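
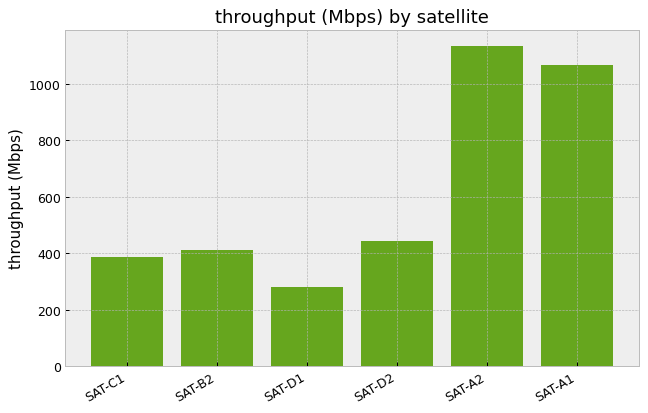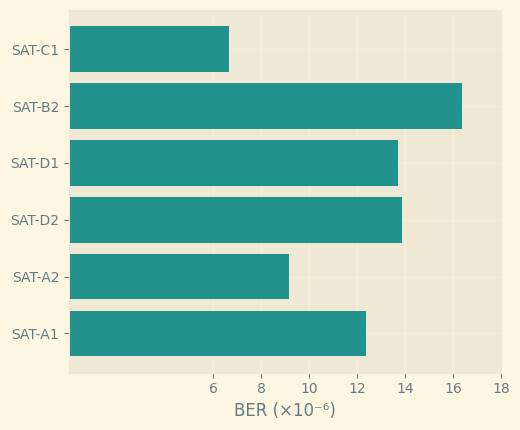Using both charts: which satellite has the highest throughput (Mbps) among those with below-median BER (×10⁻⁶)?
SAT-A2

Chart 2 median BER (×10⁻⁶) ≈ 14; below-median satellites: SAT-C1, SAT-A2, SAT-A1. Among those, SAT-A2 has the highest throughput (Mbps) (≈ 1200).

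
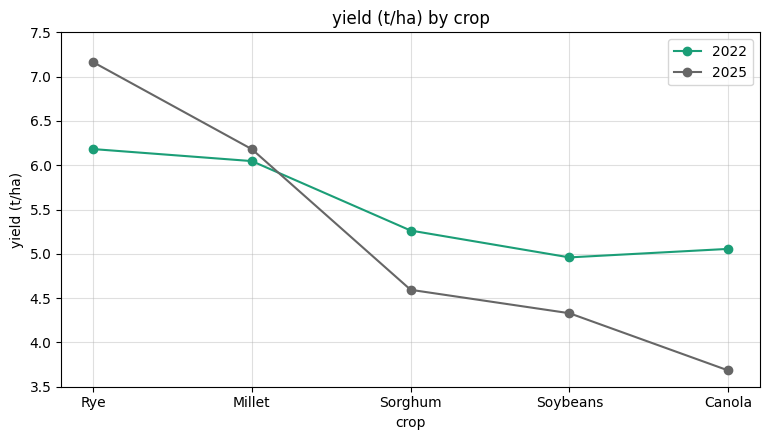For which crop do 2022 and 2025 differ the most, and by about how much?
Canola, ≈ 1.5 t/ha

Canola: 2022 ≈ 5.0, 2025 ≈ 3.5 → gap ≈ 1.5. Next-largest (Rye) is only ≈ 1.0.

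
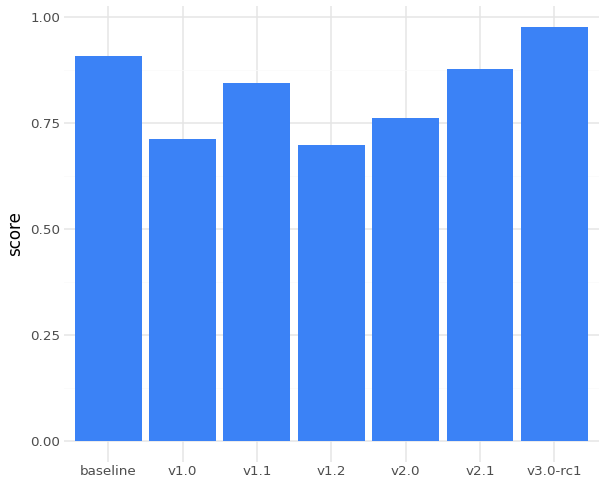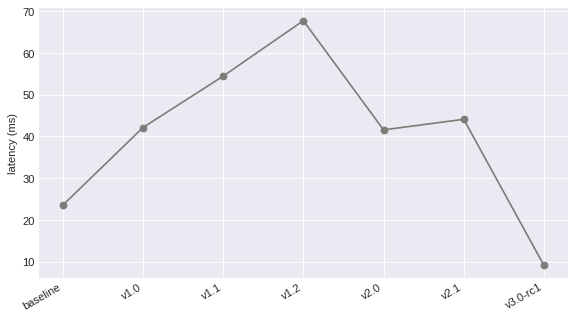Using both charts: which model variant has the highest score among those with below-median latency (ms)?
v3.0-rc1

Chart 2 median latency (ms) ≈ 40; below-median model variants: baseline, v2.0, v3.0-rc1. Among those, v3.0-rc1 has the highest score (≈ 1).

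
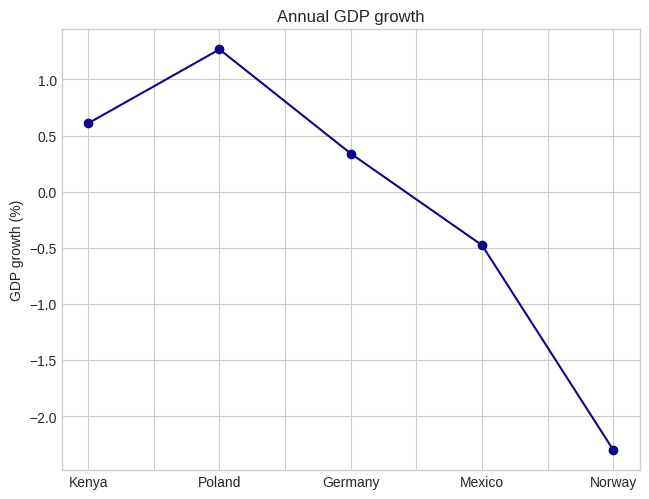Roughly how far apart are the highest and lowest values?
Max Poland ≈ 1.5, min Norway ≈ -2.5; range ≈ 4.0.

≈ 4.0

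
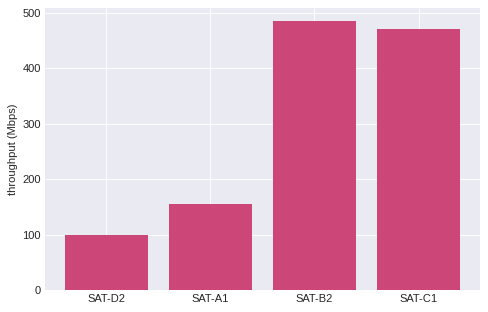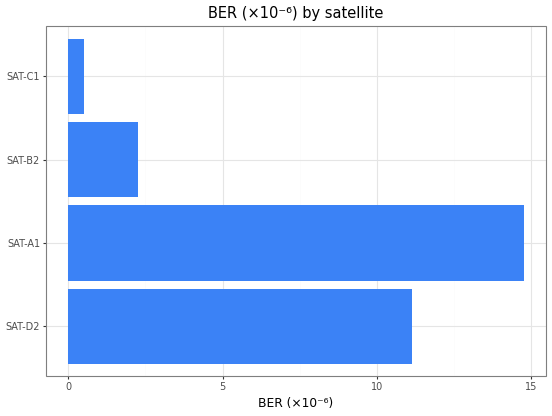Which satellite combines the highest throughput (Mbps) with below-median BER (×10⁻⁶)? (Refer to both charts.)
SAT-B2

Chart 2 median BER (×10⁻⁶) ≈ 6; below-median satellites: SAT-B2, SAT-C1. Among those, SAT-B2 has the highest throughput (Mbps) (≈ 500).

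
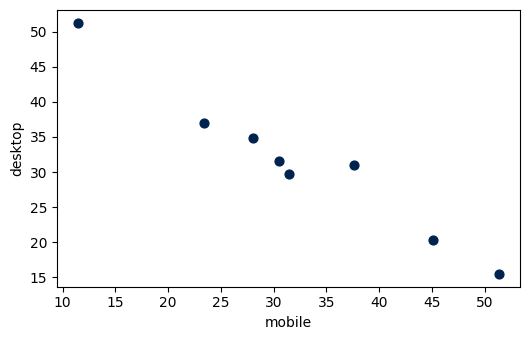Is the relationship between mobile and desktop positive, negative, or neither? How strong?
Points are negatively correlated; strong (|r| ≈ 1.0).

negative, strong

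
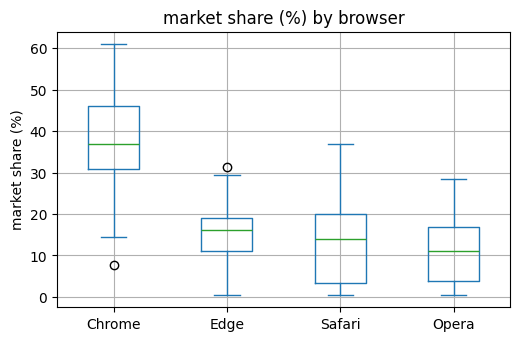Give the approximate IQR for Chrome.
≈ 15

Q3 ≈ 45, Q1 ≈ 30; IQR ≈ 15.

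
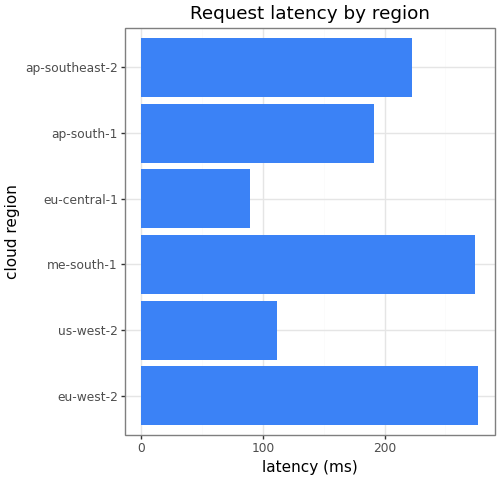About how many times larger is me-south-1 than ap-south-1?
≈ 1.38×

me-south-1 ≈ 275, ap-south-1 ≈ 200; 275/200 ≈ 1.38.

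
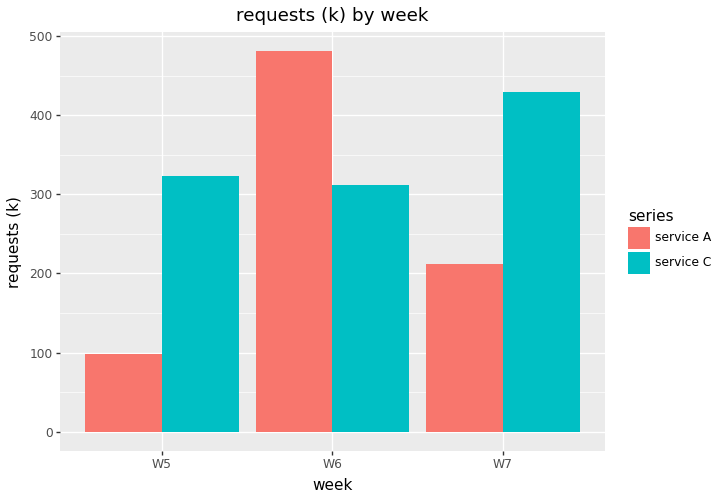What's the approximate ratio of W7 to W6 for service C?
W7 ≈ 450, W6 ≈ 300; 450/300 ≈ 1.5.

≈ 1.5×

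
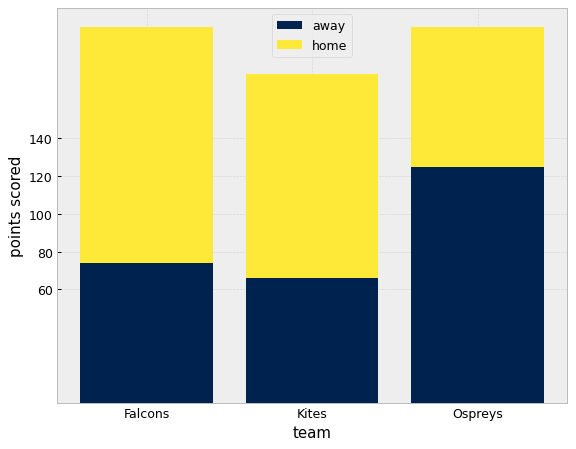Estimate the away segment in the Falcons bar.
away top ≈ 80, bottom ≈ 0; segment ≈ 80.

≈ 80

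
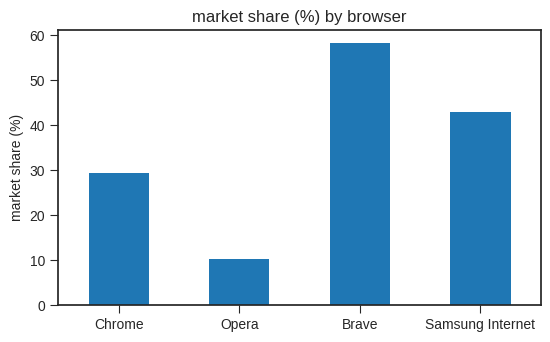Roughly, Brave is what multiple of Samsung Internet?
Brave ≈ 60, Samsung Internet ≈ 45; 60/45 ≈ 1.33.

≈ 1.33×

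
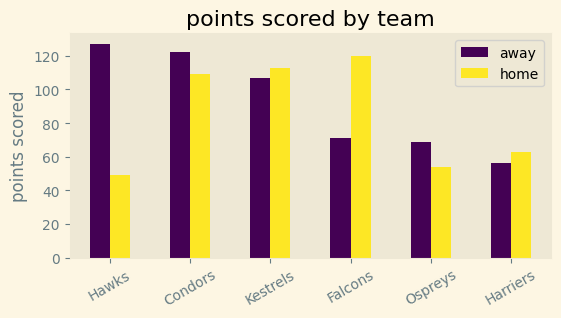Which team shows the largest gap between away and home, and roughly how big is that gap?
Hawks, ≈ 80

Hawks: away ≈ 120, home ≈ 40 → gap ≈ 80. Next-largest (Falcons) is only ≈ 40.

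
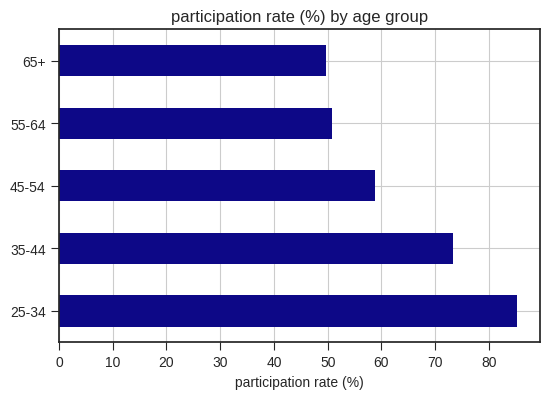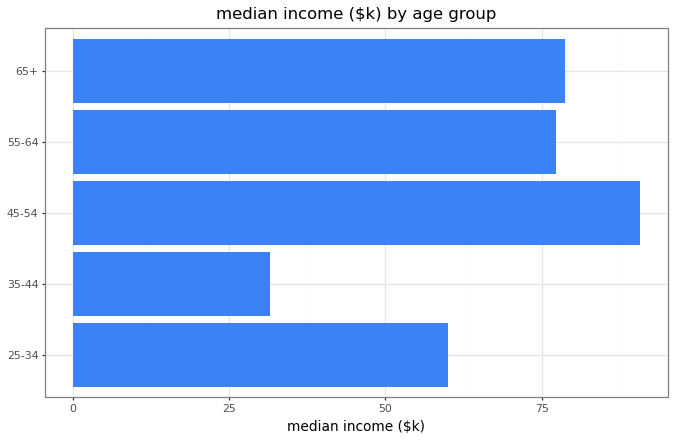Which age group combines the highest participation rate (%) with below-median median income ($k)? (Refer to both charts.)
25-34

Chart 2 median median income ($k) ≈ 80; below-median age groups: 25-34, 35-44. Among those, 25-34 has the highest participation rate (%) (≈ 90).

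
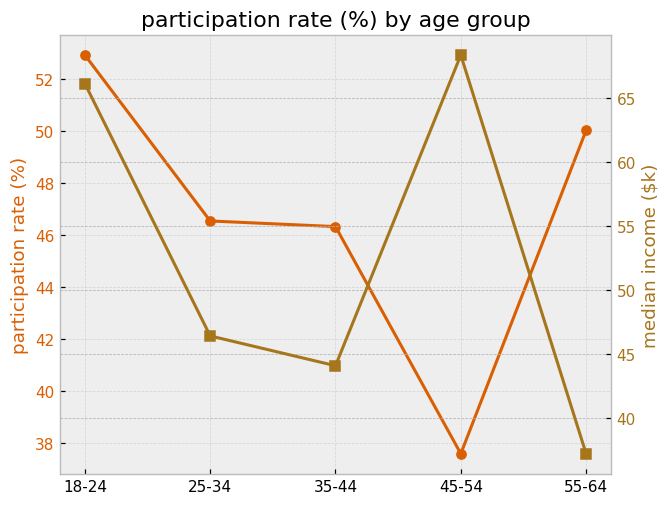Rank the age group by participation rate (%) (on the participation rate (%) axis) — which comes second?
Top 3 (on the participation rate (%) axis): 18-24 ≈ 52, 55-64 ≈ 50, 25-34 ≈ 46.

55-64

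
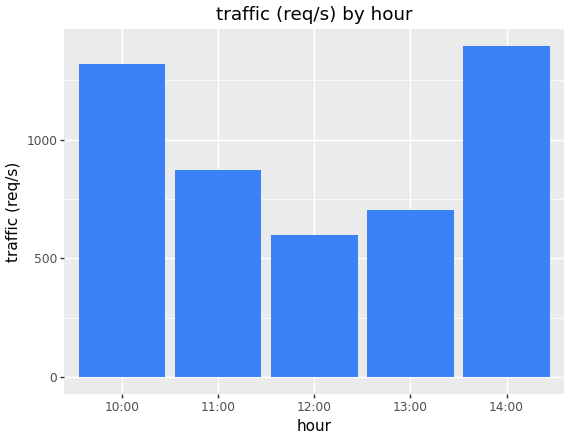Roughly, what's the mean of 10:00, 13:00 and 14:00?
≈ 1200

(1400 + 800 + 1400) / 3 ≈ 1200.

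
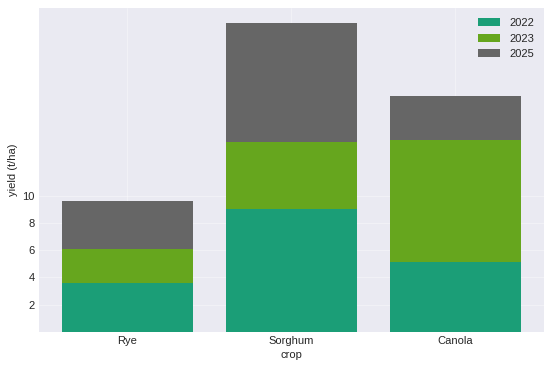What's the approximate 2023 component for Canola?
≈ 8

2023 top ≈ 14, bottom ≈ 6; segment ≈ 8.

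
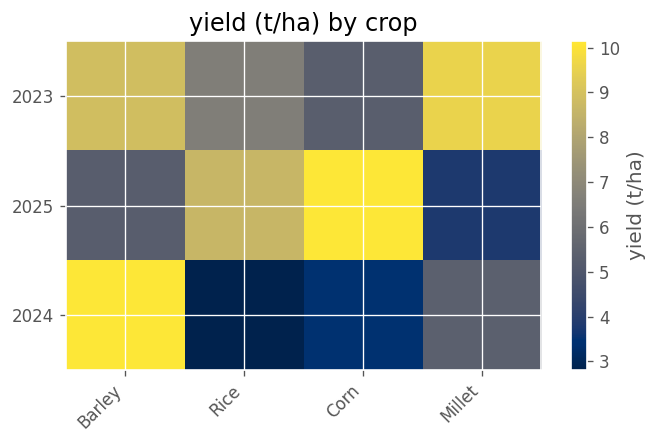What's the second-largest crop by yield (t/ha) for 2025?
Rice

Top 3 for 2025: Corn ≈ 10, Rice ≈ 9, Barley ≈ 5.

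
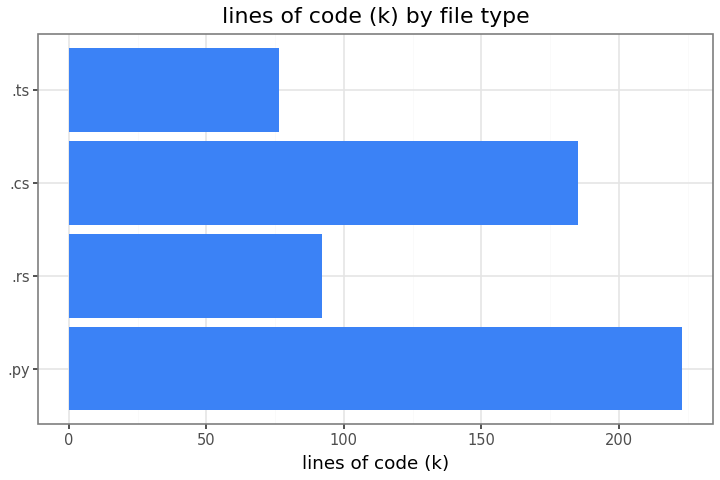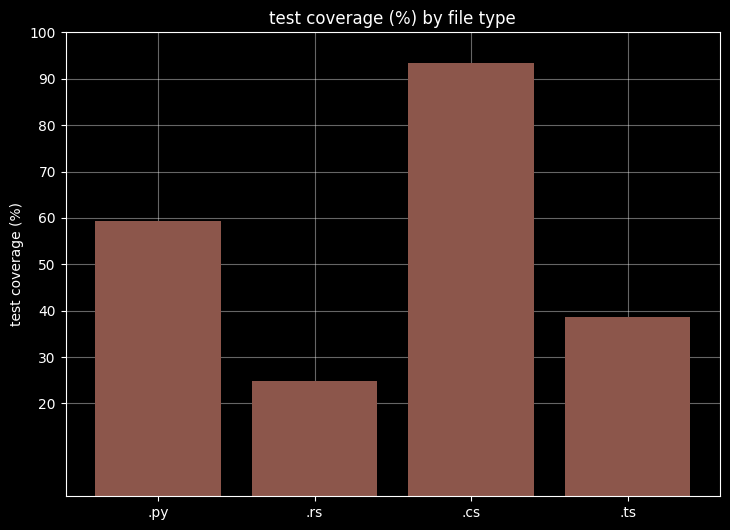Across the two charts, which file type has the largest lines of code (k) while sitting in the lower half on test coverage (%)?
Chart 2 median test coverage (%) ≈ 50; below-median file types: .rs, .ts. Among those, .rs has the highest lines of code (k) (≈ 100).

.rs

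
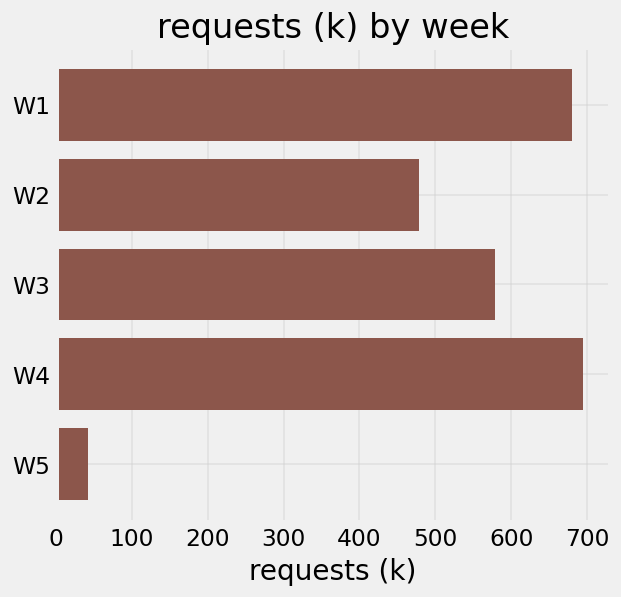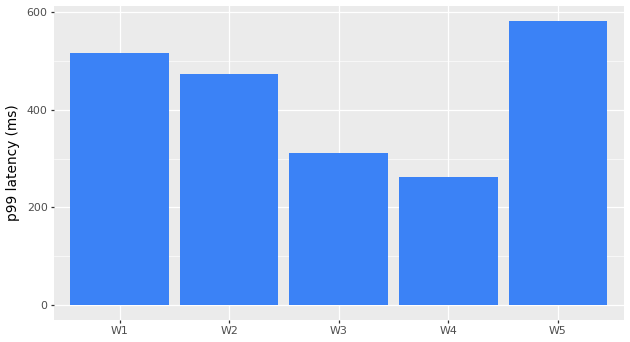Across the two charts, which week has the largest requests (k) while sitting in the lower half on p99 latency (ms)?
W4

Chart 2 median p99 latency (ms) ≈ 500; below-median weeks: W3, W4. Among those, W4 has the highest requests (k) (≈ 700).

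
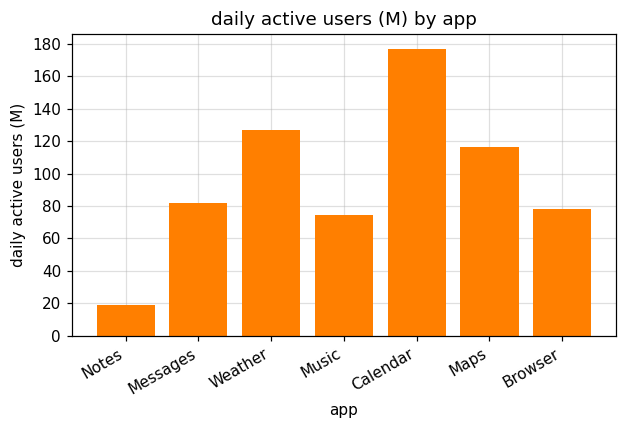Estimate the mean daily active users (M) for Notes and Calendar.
(20 + 180) / 2 ≈ 100.

≈ 100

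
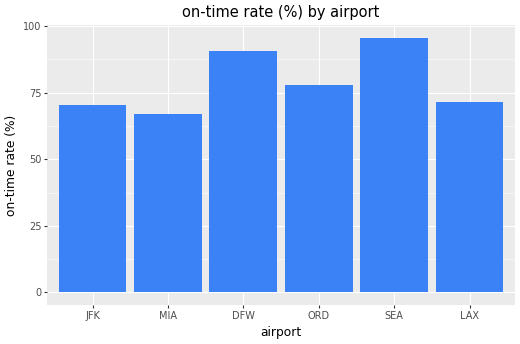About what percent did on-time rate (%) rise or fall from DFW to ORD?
DFW ≈ 90, ORD ≈ 80; (80 − 90) / 90 ≈ -11.1%.

≈ -11.1%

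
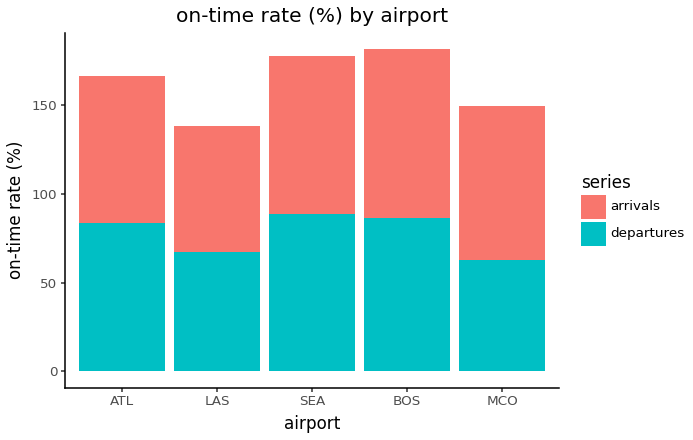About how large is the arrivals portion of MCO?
arrivals top ≈ 140, bottom ≈ 60; segment ≈ 80.

≈ 80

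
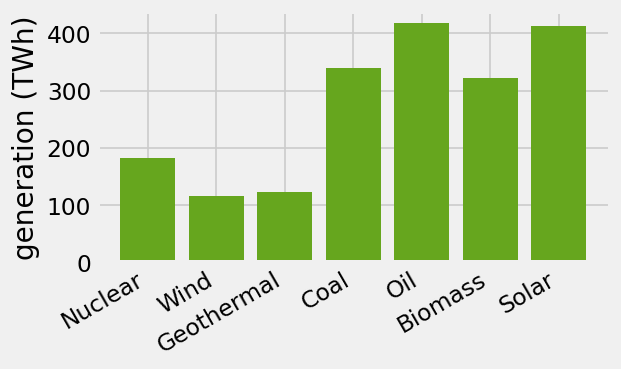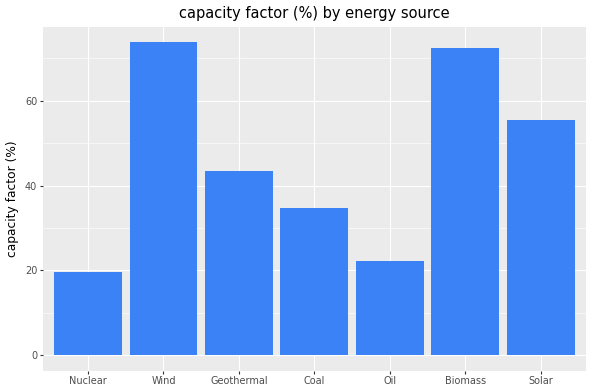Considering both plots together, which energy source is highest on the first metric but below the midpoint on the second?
Chart 2 median capacity factor (%) ≈ 40; below-median energy sources: Nuclear, Coal, Oil. Among those, Oil has the highest generation (TWh) (≈ 400).

Oil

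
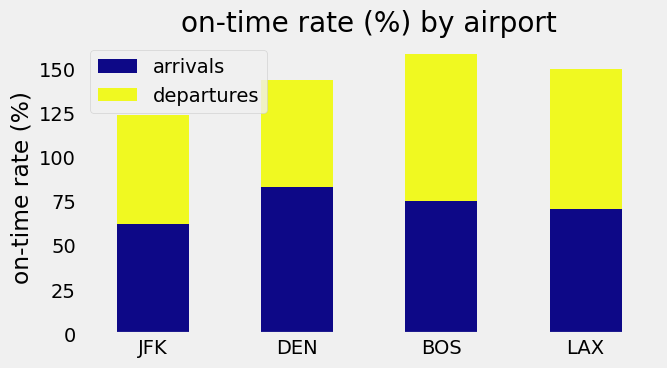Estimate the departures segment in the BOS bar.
departures top ≈ 160, bottom ≈ 80; segment ≈ 80.

≈ 80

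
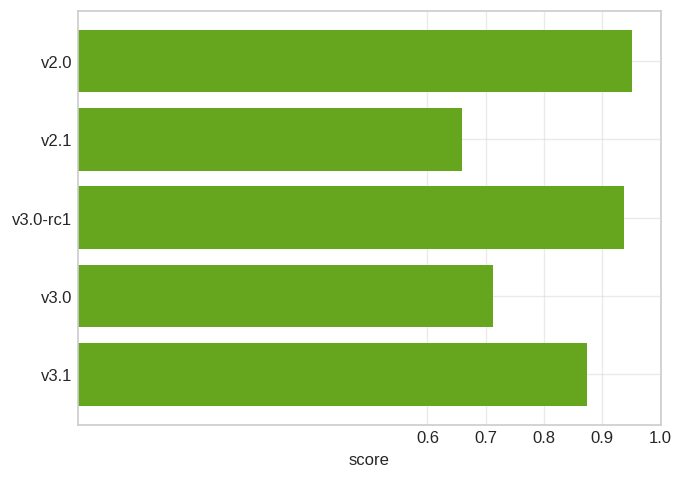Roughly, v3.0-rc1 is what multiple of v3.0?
≈ 1.29×

v3.0-rc1 ≈ 0.9, v3.0 ≈ 0.7; 0.9/0.7 ≈ 1.29.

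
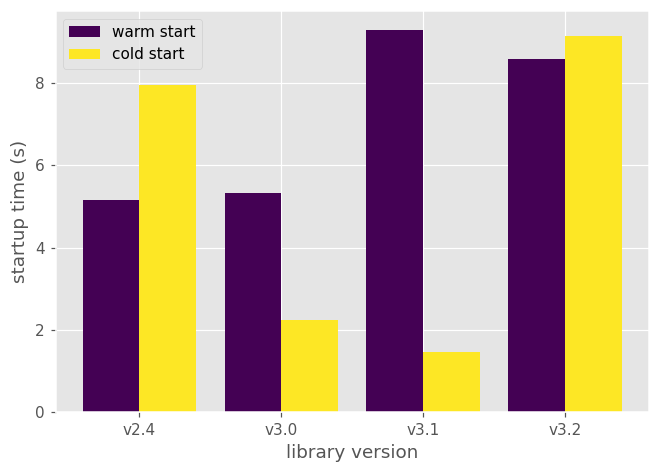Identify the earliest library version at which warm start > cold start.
v3.0

v2.4: warm start ≈ 5 vs cold start ≈ 8 (not yet); v3.0: warm start ≈ 5 vs cold start ≈ 2 (first crossover).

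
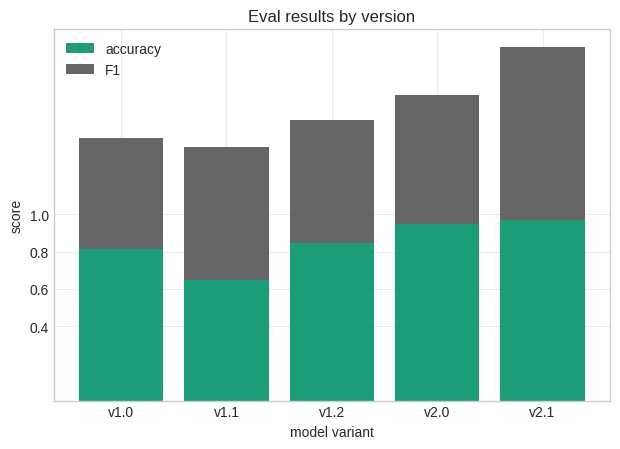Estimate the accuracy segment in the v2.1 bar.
≈ 1.0

accuracy top ≈ 1.0, bottom ≈ 0.0; segment ≈ 1.0.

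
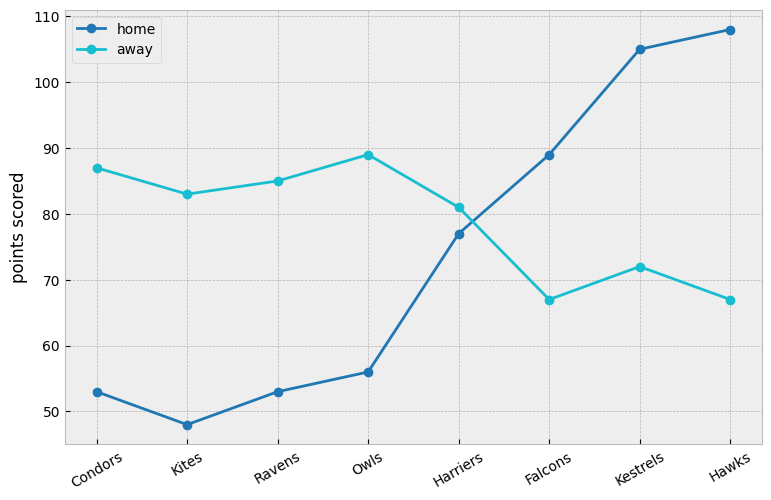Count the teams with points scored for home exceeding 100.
Above 100: Kestrels, Hawks.

2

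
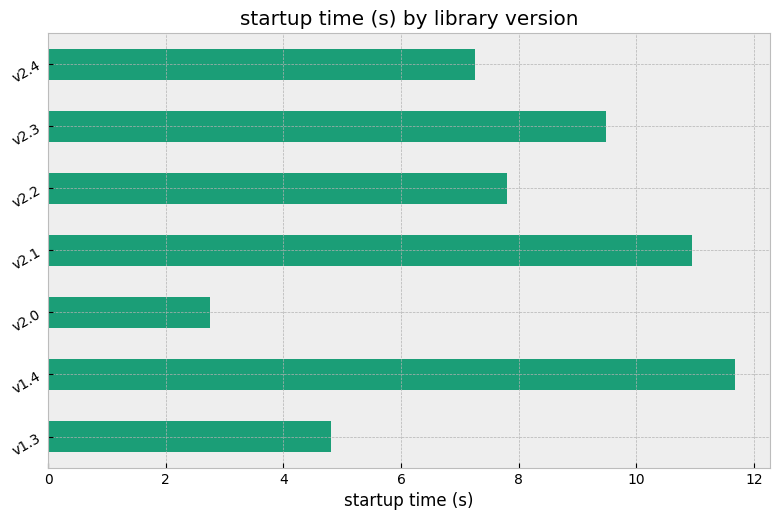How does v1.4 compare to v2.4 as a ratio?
≈ 1.71×

v1.4 ≈ 12, v2.4 ≈ 7; 12/7 ≈ 1.71.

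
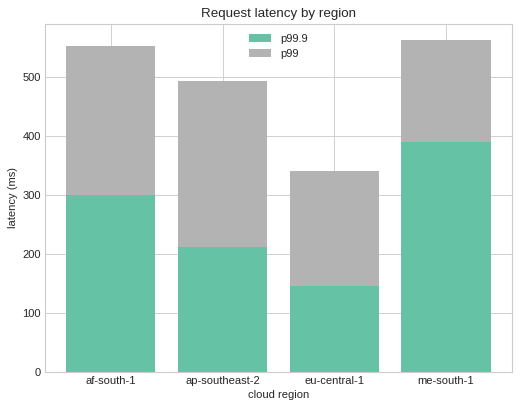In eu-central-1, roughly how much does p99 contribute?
p99 top ≈ 350, bottom ≈ 150; segment ≈ 200.

≈ 200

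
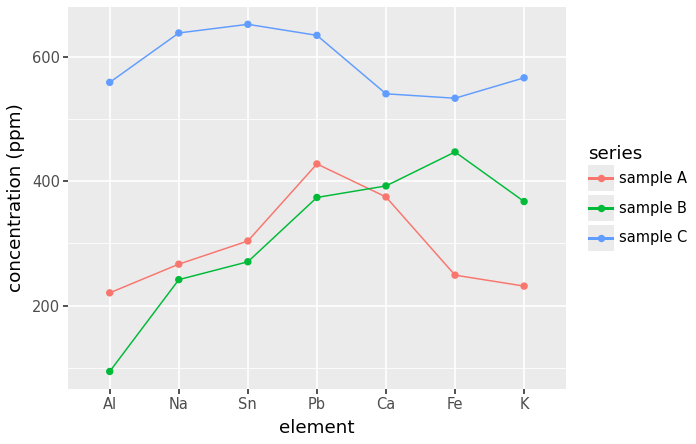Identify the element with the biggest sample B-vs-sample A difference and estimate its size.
Fe: sample B ≈ 450, sample A ≈ 250 → gap ≈ 200. Next-largest (K) is only ≈ 100.

Fe, ≈ 200 ppm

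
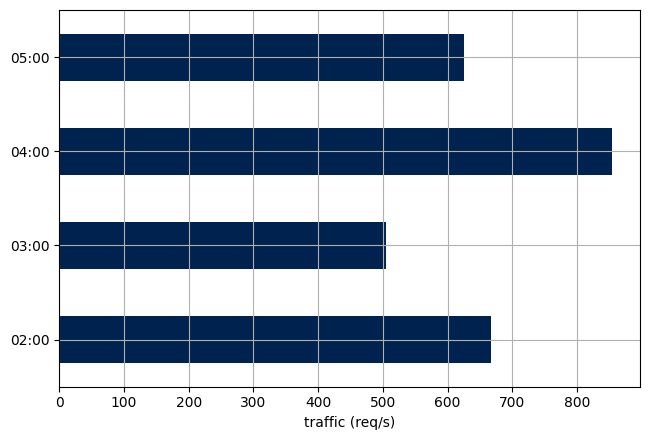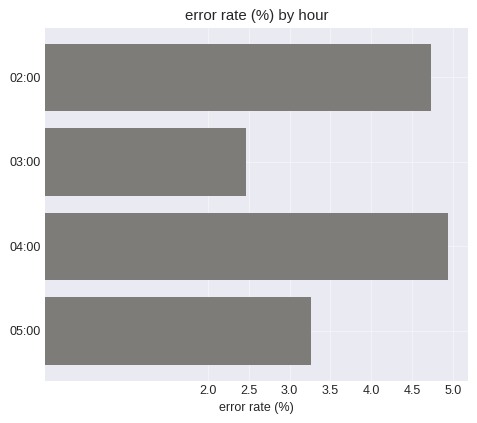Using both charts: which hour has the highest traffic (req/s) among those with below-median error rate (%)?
Chart 2 median error rate (%) ≈ 4; below-median hours: 03:00, 05:00. Among those, 05:00 has the highest traffic (req/s) (≈ 600).

05:00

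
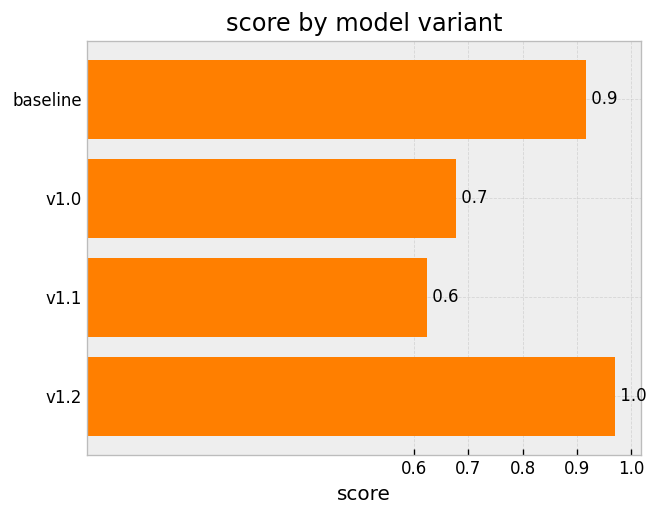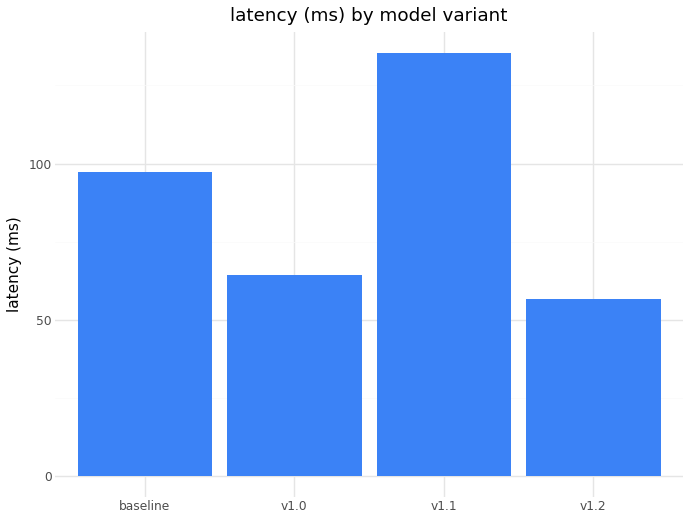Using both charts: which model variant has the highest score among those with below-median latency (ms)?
Chart 2 median latency (ms) ≈ 80; below-median model variants: v1.0, v1.2. Among those, v1.2 has the highest score (≈ 1).

v1.2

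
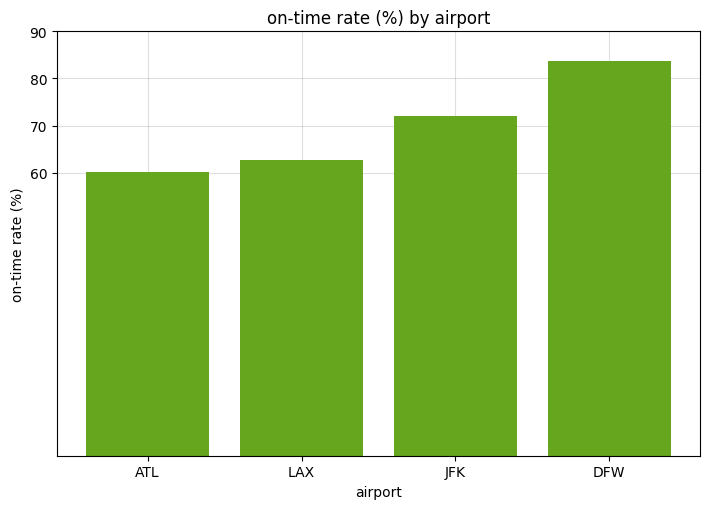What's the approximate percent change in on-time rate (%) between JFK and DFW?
≈ +14.3%

JFK ≈ 70, DFW ≈ 80; (80 − 70) / 70 ≈ +14.3%.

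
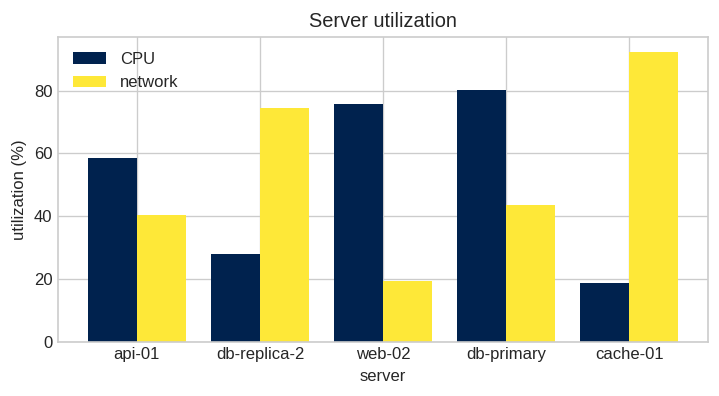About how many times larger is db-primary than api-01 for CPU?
db-primary ≈ 80, api-01 ≈ 60; 80/60 ≈ 1.33.

≈ 1.33×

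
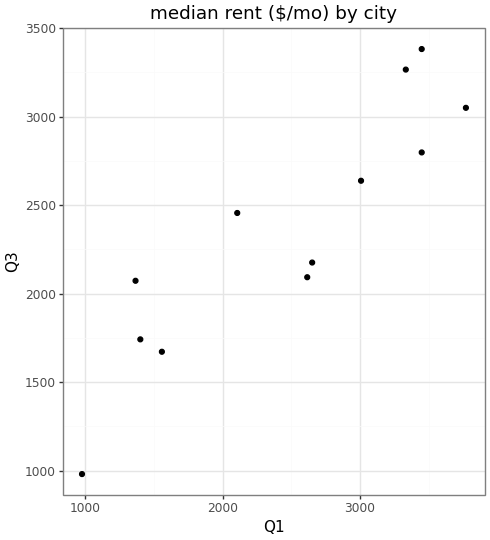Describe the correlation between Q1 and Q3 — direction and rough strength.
positive, strong

Points are positively correlated; strong (|r| ≈ 0.9).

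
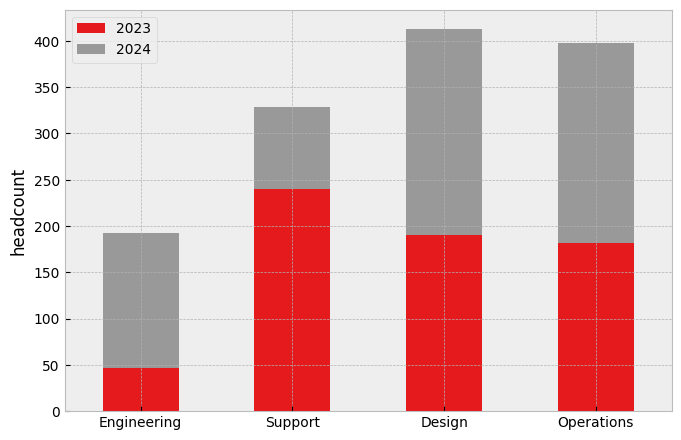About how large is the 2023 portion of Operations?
≈ 200

2023 top ≈ 200, bottom ≈ 0; segment ≈ 200.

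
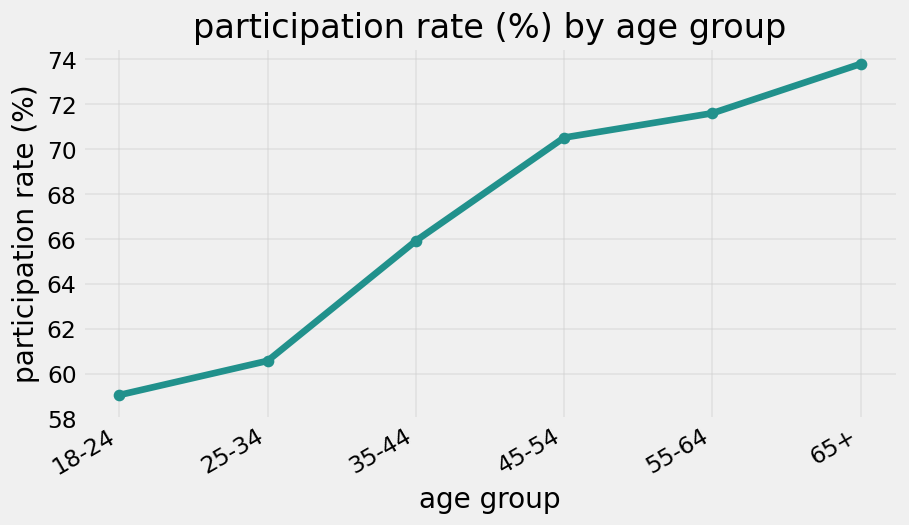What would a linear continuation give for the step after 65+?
Last three: 70, 72, 74 → slope ≈ 2/step → next ≈ 76.

≈ 76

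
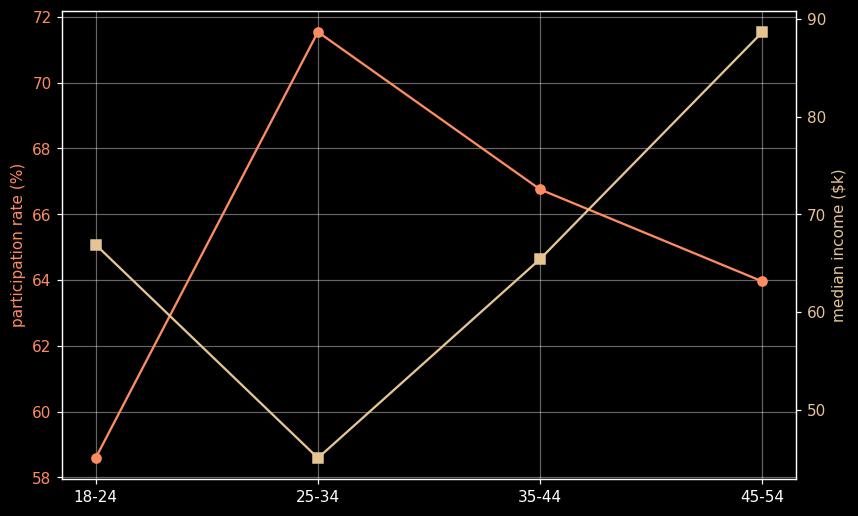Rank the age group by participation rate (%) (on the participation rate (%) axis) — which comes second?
35-44

Top 3 (on the participation rate (%) axis): 25-34 ≈ 72, 35-44 ≈ 66, 45-54 ≈ 64.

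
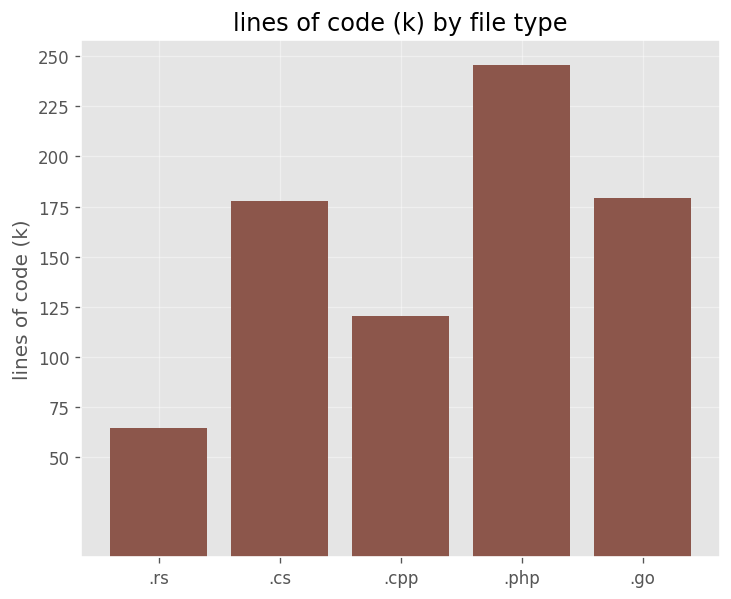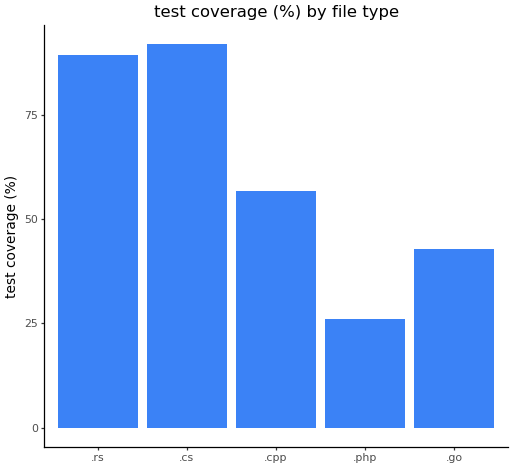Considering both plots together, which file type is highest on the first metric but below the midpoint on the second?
Chart 2 median test coverage (%) ≈ 60; below-median file types: .php, .go. Among those, .php has the highest lines of code (k) (≈ 250).

.php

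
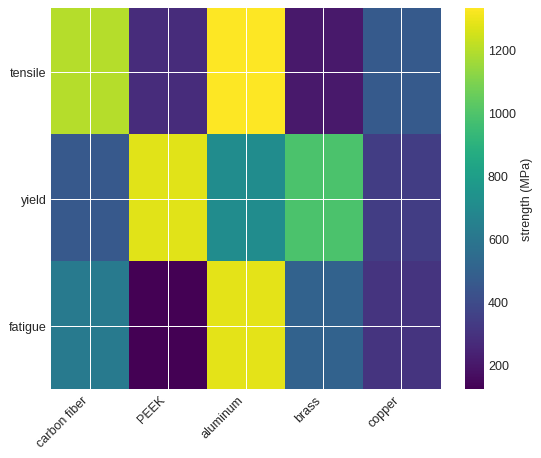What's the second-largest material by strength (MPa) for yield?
brass

Top 3 for yield: PEEK ≈ 1200, brass ≈ 1000, aluminum ≈ 800.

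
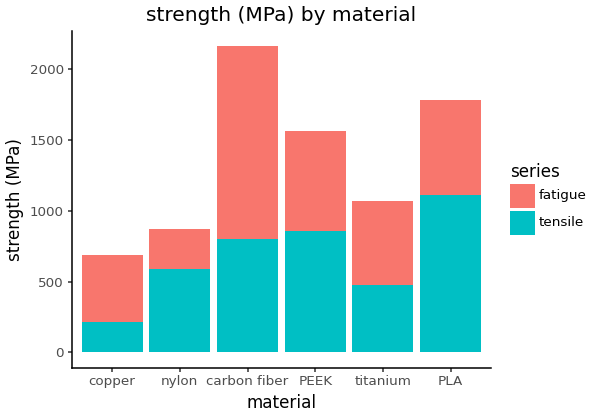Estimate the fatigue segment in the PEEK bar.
fatigue top ≈ 1600, bottom ≈ 800; segment ≈ 800.

≈ 800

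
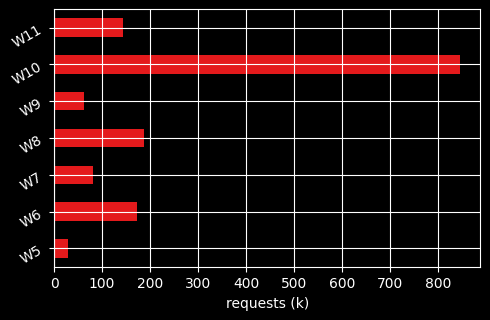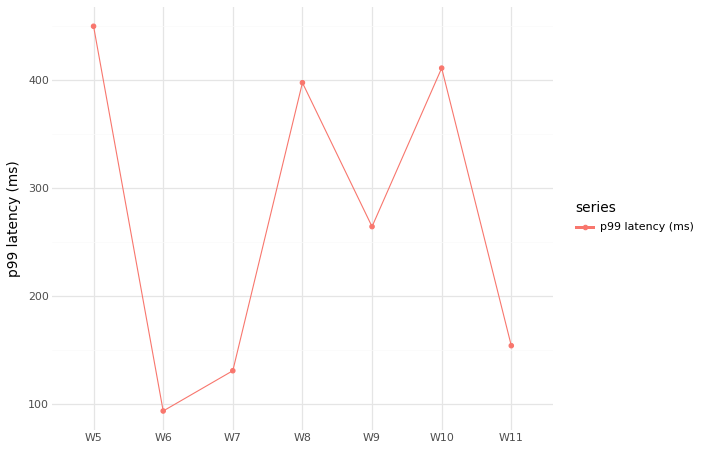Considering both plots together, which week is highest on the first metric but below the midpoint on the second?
Chart 2 median p99 latency (ms) ≈ 250; below-median weeks: W6, W7, W11. Among those, W6 has the highest requests (k) (≈ 200).

W6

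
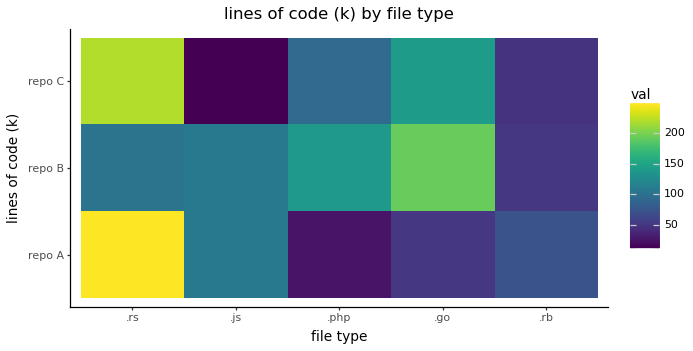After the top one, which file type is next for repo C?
Top 3 for repo C: .rs ≈ 220, .go ≈ 140, .php ≈ 100.

.go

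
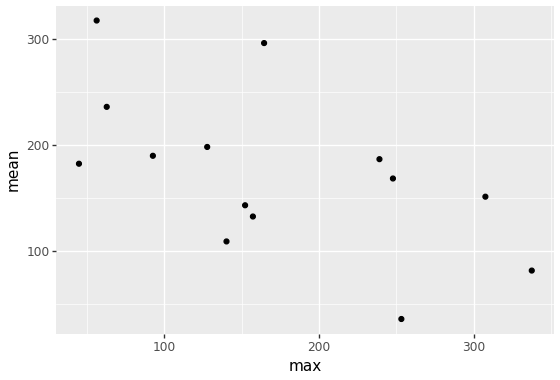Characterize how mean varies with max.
Points are negatively correlated; moderate (|r| ≈ 0.6).

negative, moderate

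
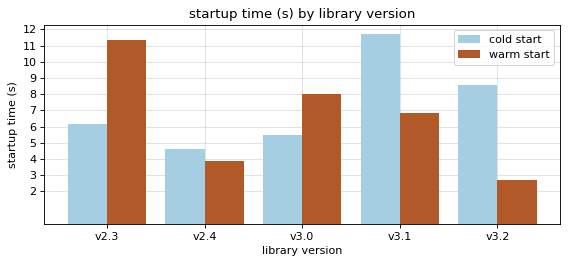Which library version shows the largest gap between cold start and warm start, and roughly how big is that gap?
v3.2, ≈ 6 s

v3.2: cold start ≈ 9, warm start ≈ 3 → gap ≈ 6. Next-largest (v2.3) is only ≈ 5.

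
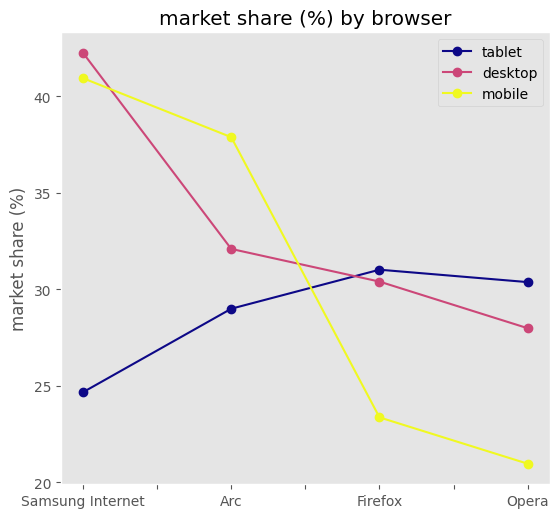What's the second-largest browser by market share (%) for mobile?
Arc

Top 3 for mobile: Samsung Internet ≈ 40, Arc ≈ 38, Firefox ≈ 24.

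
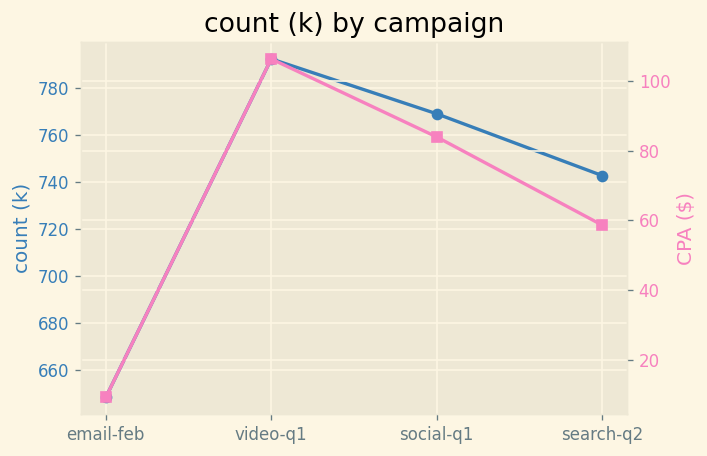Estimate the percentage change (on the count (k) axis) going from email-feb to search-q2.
≈ +15.6%

email-feb ≈ 640, search-q2 ≈ 740; (740 − 640) / 640 ≈ +15.6%.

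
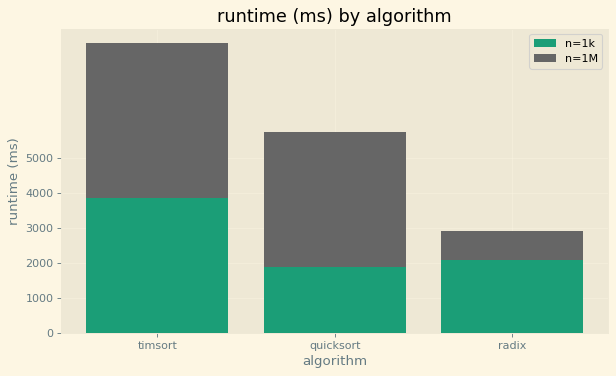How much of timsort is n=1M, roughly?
n=1M top ≈ 8000, bottom ≈ 4000; segment ≈ 4000.

≈ 4000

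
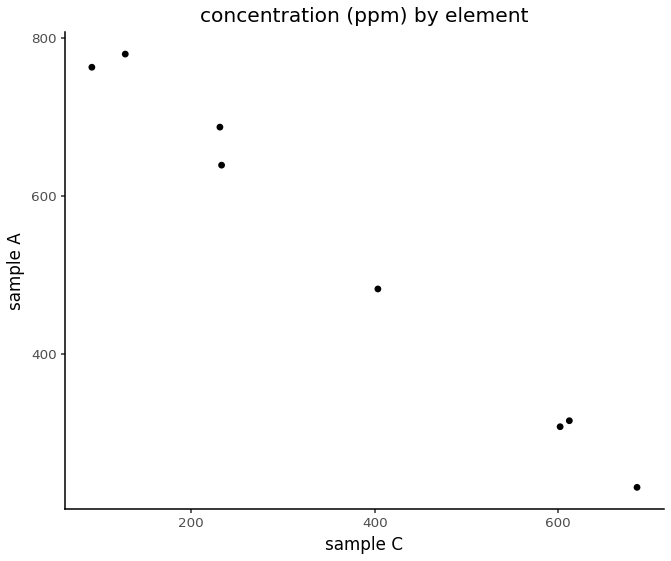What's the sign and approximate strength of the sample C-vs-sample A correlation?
Points are negatively correlated; strong (|r| ≈ 1.0).

negative, strong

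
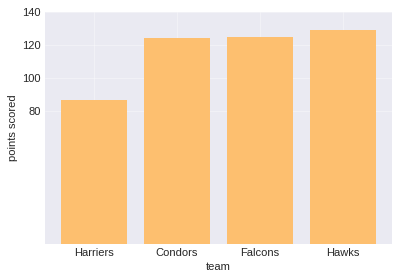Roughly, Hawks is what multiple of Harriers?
Hawks ≈ 120, Harriers ≈ 80; 120/80 ≈ 1.5.

≈ 1.5×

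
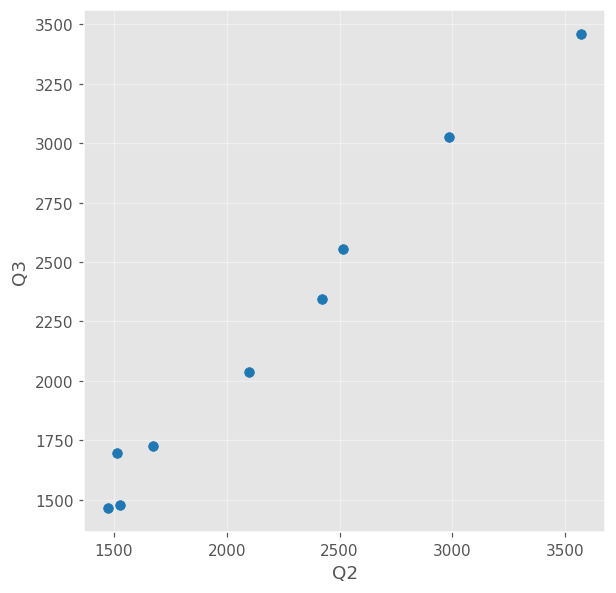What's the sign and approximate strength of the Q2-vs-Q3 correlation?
Points are positively correlated; strong (|r| ≈ 1.0).

positive, strong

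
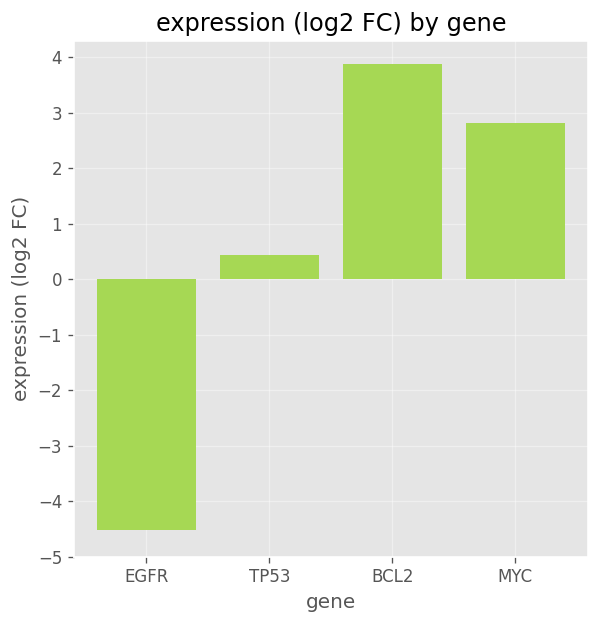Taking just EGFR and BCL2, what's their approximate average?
≈ 0

(-5 + 4) / 2 ≈ 0.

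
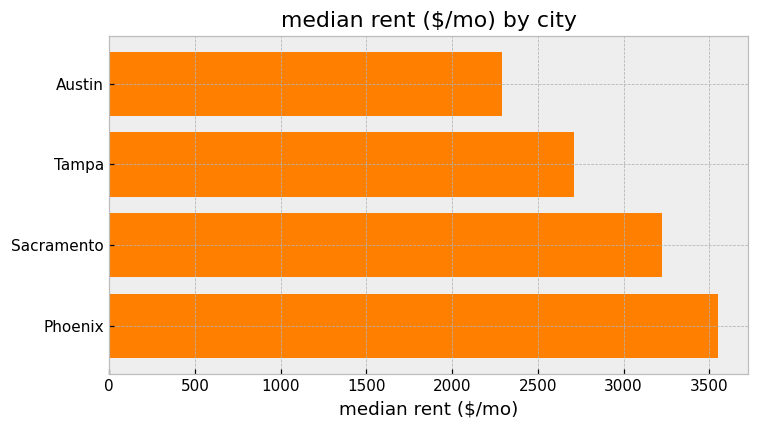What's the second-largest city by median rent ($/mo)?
Sacramento

Top 3: Phoenix ≈ 3500, Sacramento ≈ 3000, Tampa ≈ 2500.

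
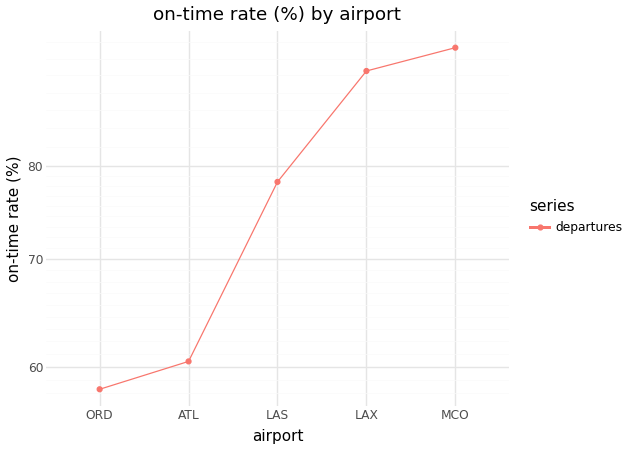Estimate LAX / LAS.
LAX ≈ 90, LAS ≈ 80; 90/80 ≈ 1.12.

≈ 1.12×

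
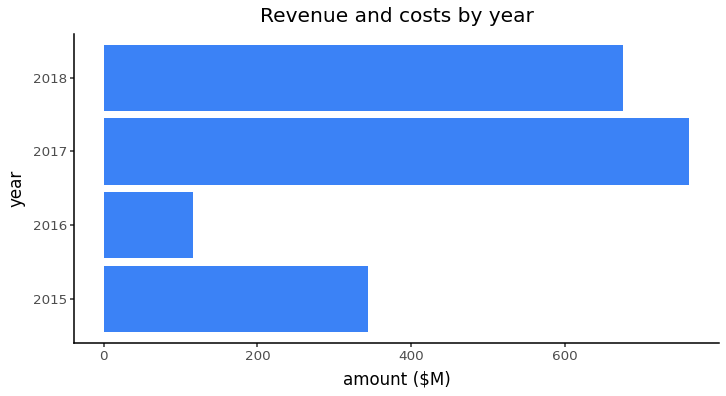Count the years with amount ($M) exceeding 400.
Above 400: 2017, 2018.

2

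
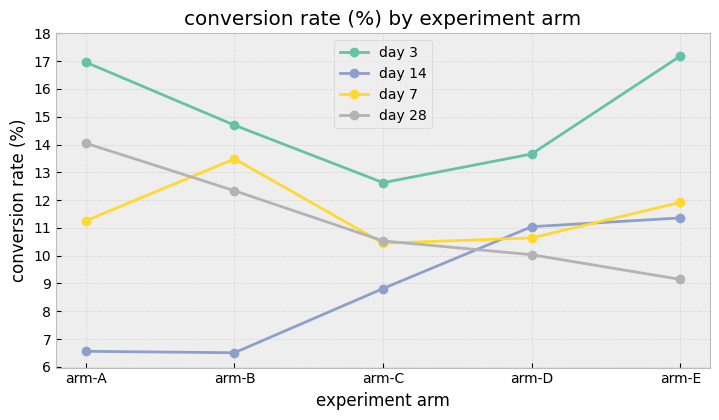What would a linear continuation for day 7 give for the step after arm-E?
≈ 13

Last three: 10, 11, 12 → slope ≈ 1/step → next ≈ 13.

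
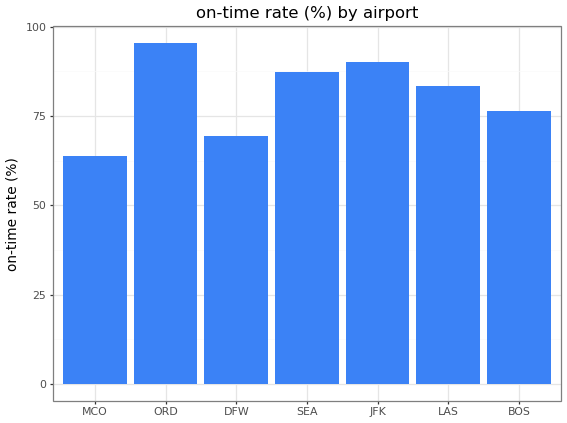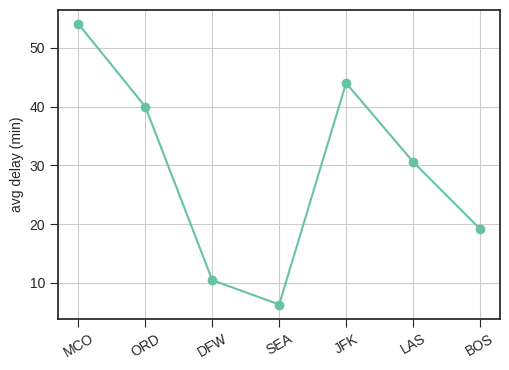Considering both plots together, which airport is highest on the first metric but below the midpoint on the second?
Chart 2 median avg delay (min) ≈ 30; below-median airports: DFW, SEA, BOS. Among those, SEA has the highest on-time rate (%) (≈ 90).

SEA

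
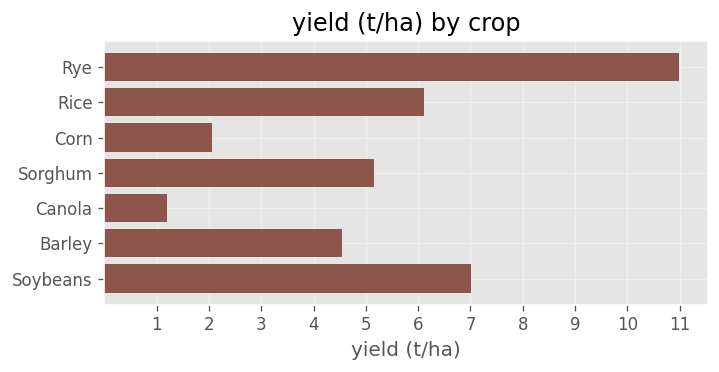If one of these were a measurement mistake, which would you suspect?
Rye

Rye ≈ 11; the rest sit between ≈ 1 and ≈ 7.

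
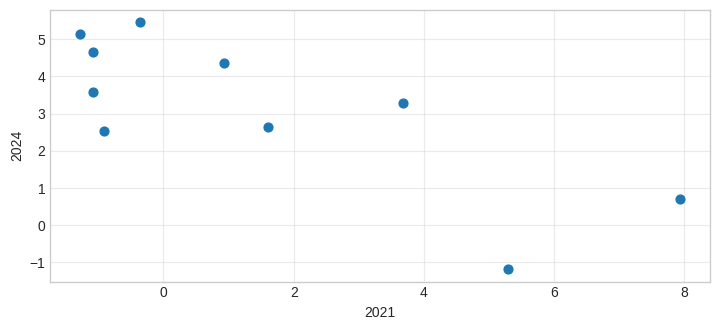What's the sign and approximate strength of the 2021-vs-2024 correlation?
negative, strong

Points are negatively correlated; strong (|r| ≈ 0.8).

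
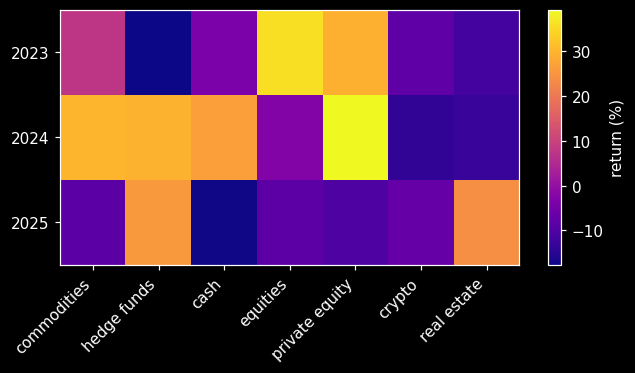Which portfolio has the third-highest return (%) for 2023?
Top 4 for 2023: equities ≈ 35, private equity ≈ 30, commodities ≈ 5, cash ≈ -5.

commodities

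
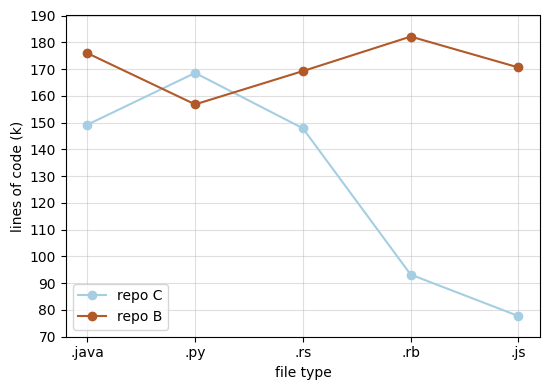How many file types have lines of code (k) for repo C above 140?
3

Above 140: .java, .py, .rs.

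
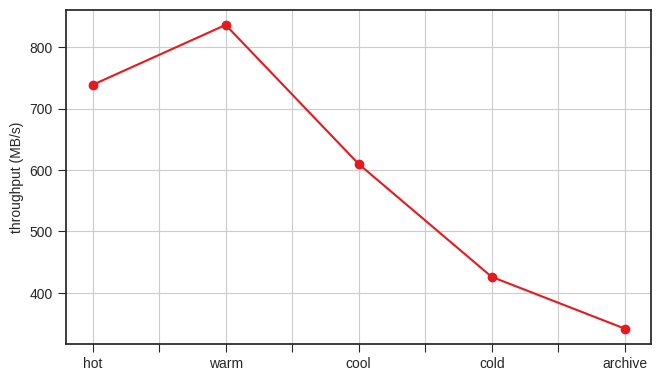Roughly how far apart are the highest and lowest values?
≈ 500

Max warm ≈ 850, min archive ≈ 350; range ≈ 500.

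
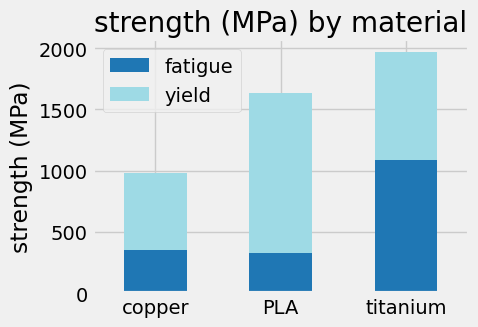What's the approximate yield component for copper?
yield top ≈ 1000, bottom ≈ 400; segment ≈ 600.

≈ 600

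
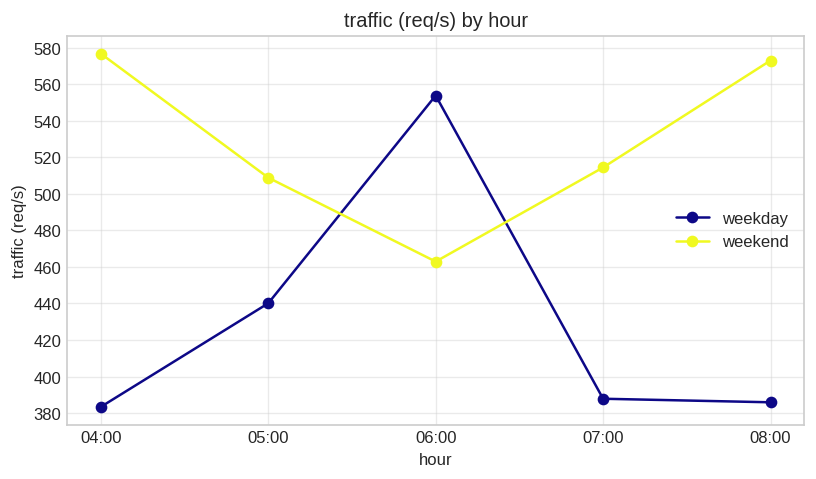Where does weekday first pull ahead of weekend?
05:00: weekday ≈ 440 vs weekend ≈ 500 (not yet); 06:00: weekday ≈ 560 vs weekend ≈ 460 (first crossover).

06:00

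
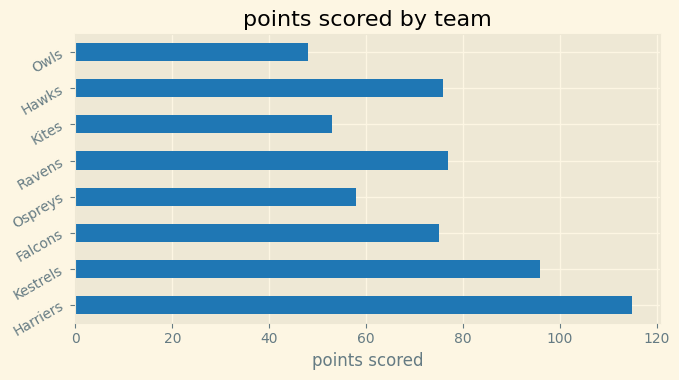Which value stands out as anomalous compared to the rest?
Harriers ≈ 120; the rest sit between ≈ 50 and ≈ 100.

Harriers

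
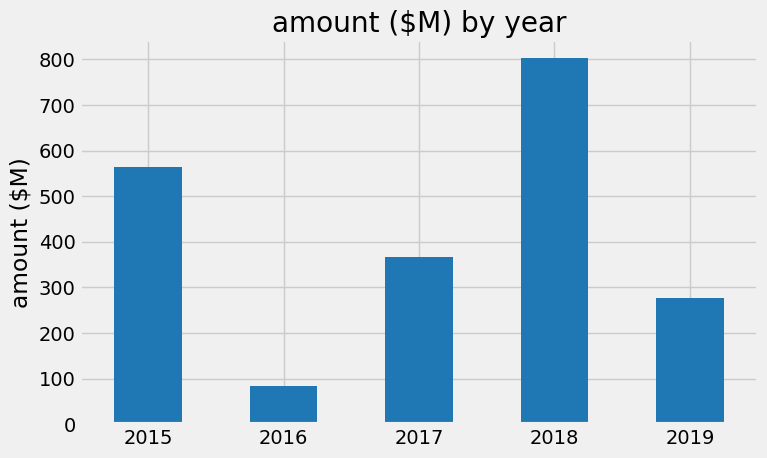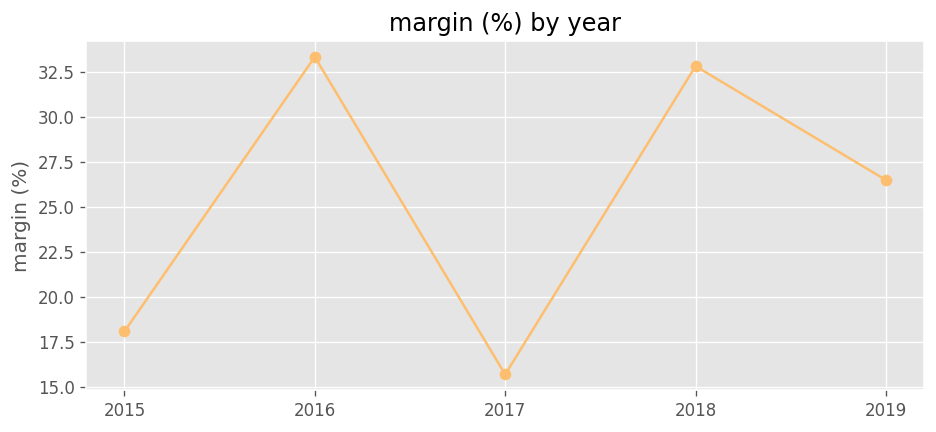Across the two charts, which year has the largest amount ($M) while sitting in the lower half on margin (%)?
Chart 2 median margin (%) ≈ 25; below-median years: 2015, 2017. Among those, 2015 has the highest amount ($M) (≈ 600).

2015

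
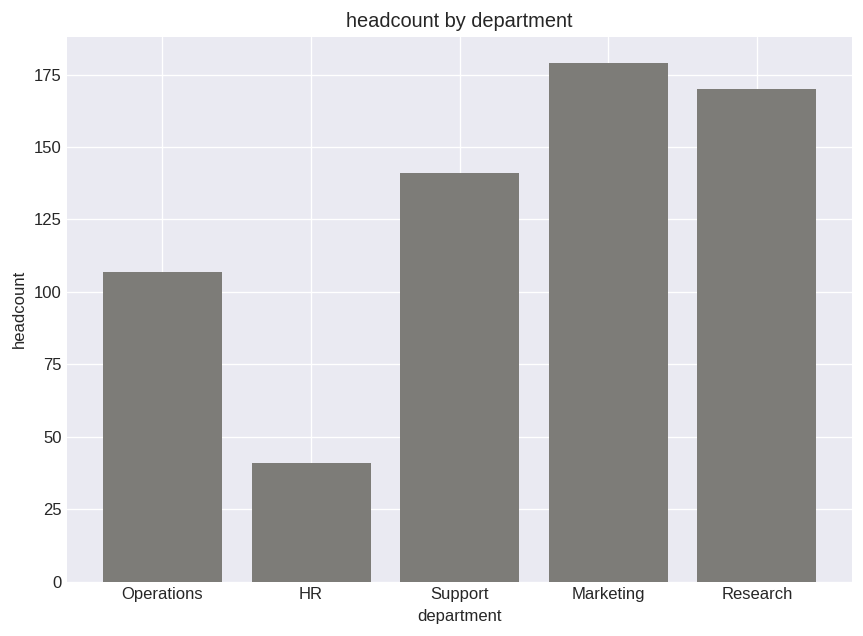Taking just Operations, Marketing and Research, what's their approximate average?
(100 + 180 + 160) / 3 ≈ 147.

≈ 147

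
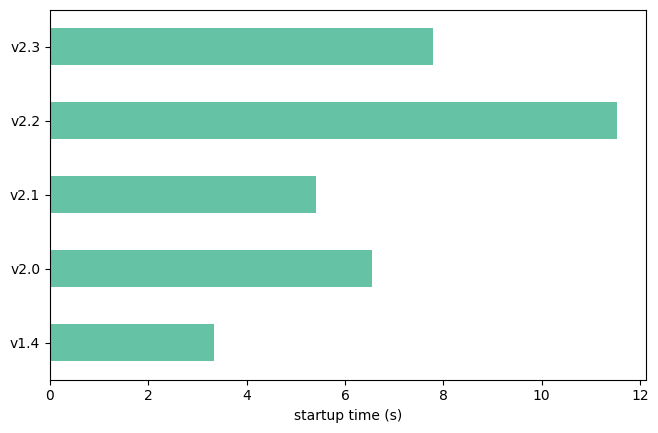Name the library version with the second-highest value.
Top 3: v2.2 ≈ 12, v2.3 ≈ 8, v2.0 ≈ 7.

v2.3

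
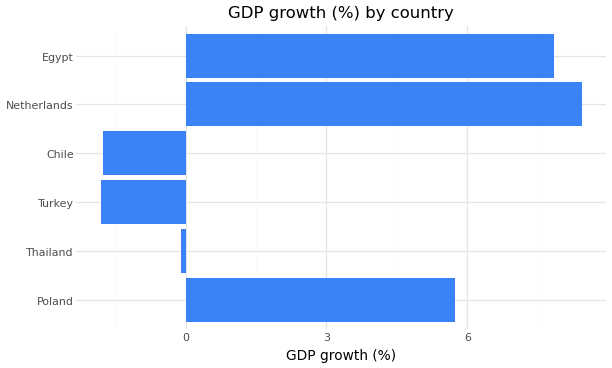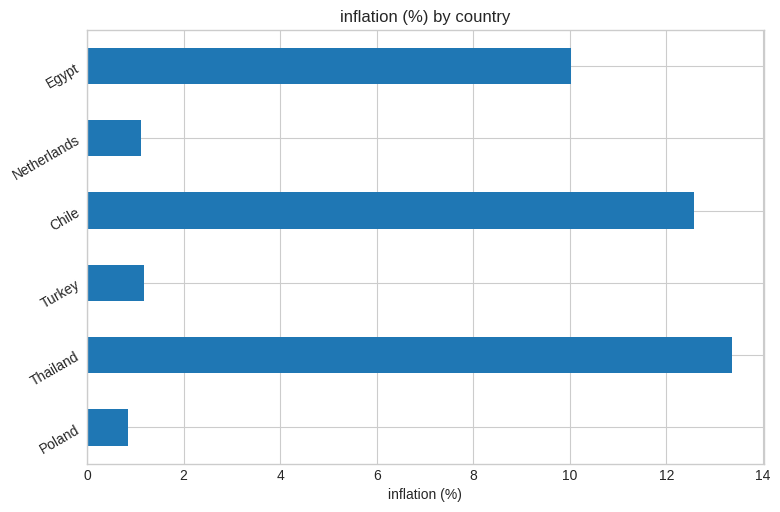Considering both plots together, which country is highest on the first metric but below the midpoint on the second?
Chart 2 median inflation (%) ≈ 6; below-median countries: Poland, Turkey, Netherlands. Among those, Netherlands has the highest GDP growth (%) (≈ 8).

Netherlands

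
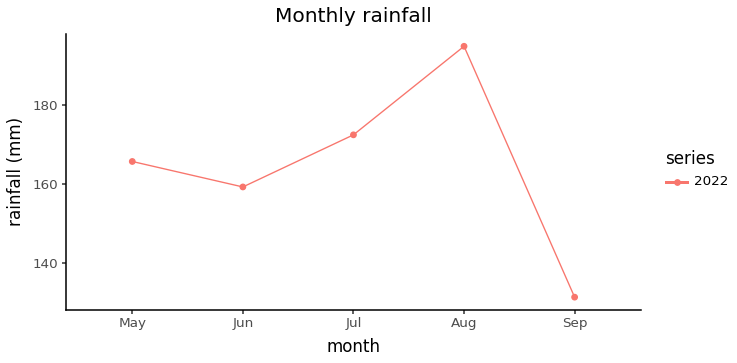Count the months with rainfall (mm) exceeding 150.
Above 150: May, Jun, Jul, Aug.

4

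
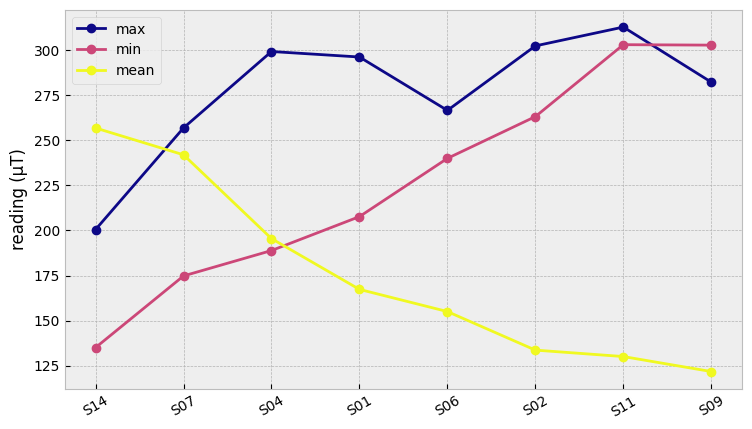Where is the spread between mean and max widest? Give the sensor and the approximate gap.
S11: mean ≈ 140, max ≈ 320 → gap ≈ 180. Next-largest (S02) is only ≈ 160.

S11, ≈ 180 µT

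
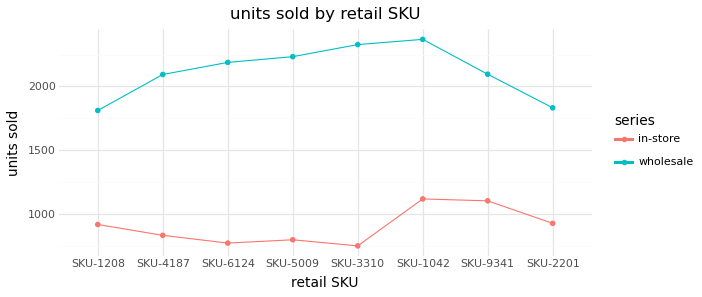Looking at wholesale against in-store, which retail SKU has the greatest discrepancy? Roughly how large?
SKU-3310, ≈ 1600

SKU-3310: wholesale ≈ 2400, in-store ≈ 800 → gap ≈ 1600. Next-largest (SKU-5009) is only ≈ 1400.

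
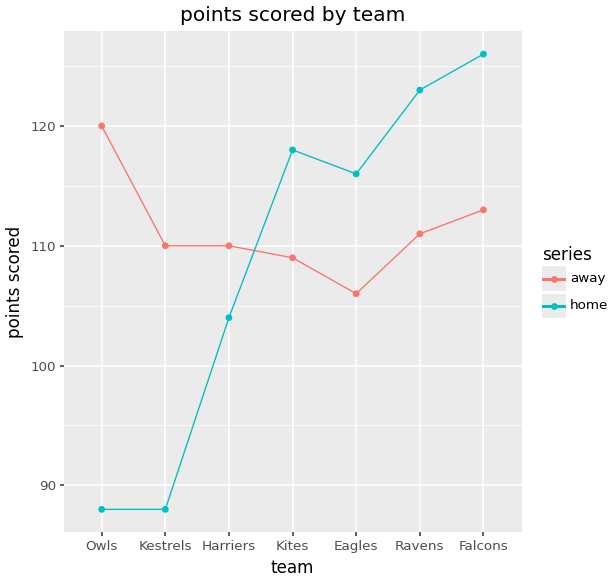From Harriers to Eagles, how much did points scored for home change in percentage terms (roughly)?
Harriers ≈ 105, Eagles ≈ 115; (115 − 105) / 105 ≈ +9.5%.

≈ +9.5%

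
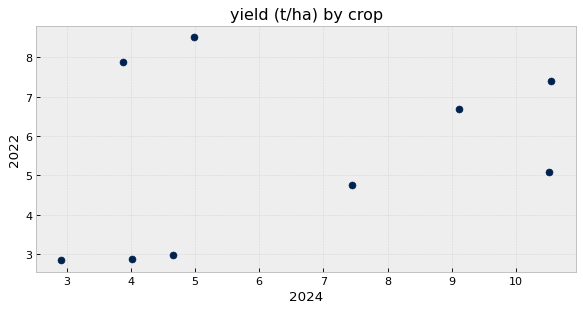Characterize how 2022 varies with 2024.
Points are positively correlated; weak (|r| ≈ 0.3).

positive, weak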